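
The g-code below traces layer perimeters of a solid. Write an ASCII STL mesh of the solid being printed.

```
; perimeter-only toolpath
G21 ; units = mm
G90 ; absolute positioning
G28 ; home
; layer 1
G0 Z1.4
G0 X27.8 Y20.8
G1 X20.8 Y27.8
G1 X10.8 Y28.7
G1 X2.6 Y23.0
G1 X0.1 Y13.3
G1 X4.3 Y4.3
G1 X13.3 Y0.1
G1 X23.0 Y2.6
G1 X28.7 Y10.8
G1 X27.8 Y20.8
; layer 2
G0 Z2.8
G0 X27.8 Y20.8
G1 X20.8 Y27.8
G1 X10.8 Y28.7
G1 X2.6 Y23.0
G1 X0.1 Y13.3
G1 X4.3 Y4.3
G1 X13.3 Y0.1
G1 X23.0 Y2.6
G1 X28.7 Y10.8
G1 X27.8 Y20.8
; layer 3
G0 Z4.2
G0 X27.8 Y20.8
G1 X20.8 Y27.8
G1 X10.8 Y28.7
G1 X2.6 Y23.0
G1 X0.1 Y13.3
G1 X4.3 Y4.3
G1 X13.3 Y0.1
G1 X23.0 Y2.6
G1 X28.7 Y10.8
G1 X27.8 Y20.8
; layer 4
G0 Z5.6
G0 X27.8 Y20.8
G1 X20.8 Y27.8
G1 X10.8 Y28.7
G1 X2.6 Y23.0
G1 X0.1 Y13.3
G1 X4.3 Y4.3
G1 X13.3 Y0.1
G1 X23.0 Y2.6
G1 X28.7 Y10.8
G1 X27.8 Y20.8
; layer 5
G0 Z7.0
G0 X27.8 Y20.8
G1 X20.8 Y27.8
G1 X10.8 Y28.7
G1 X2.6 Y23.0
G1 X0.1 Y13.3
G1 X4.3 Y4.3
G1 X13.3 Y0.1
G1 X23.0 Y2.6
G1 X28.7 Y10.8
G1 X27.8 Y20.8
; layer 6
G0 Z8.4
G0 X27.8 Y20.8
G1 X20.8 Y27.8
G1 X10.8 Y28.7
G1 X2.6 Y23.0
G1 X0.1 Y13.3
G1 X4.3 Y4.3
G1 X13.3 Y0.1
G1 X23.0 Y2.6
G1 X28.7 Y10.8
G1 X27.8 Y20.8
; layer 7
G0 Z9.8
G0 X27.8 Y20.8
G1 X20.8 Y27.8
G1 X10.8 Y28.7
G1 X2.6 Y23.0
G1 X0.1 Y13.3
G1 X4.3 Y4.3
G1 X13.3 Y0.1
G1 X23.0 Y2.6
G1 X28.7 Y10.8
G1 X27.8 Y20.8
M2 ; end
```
solid part
  facet normal 0.0000 0.0000 -1.0000
    outer loop
      vertex 10.8 28.7 0.0
      vertex 20.8 27.8 0.0
      vertex 27.8 20.8 0.0
    endloop
  endfacet
  facet normal 0.0000 0.0000 -1.0000
    outer loop
      vertex 2.6 23.0 0.0
      vertex 10.8 28.7 0.0
      vertex 27.8 20.8 0.0
    endloop
  endfacet
  facet normal 0.0000 0.0000 -1.0000
    outer loop
      vertex 0.1 13.3 0.0
      vertex 2.6 23.0 0.0
      vertex 27.8 20.8 0.0
    endloop
  endfacet
  facet normal 0.0000 0.0000 -1.0000
    outer loop
      vertex 4.3 4.3 0.0
      vertex 0.1 13.3 0.0
      vertex 27.8 20.8 0.0
    endloop
  endfacet
  facet normal 0.0000 0.0000 -1.0000
    outer loop
      vertex 13.3 0.1 0.0
      vertex 4.3 4.3 0.0
      vertex 27.8 20.8 0.0
    endloop
  endfacet
  facet normal 0.0000 0.0000 -1.0000
    outer loop
      vertex 23.0 2.6 0.0
      vertex 13.3 0.1 0.0
      vertex 27.8 20.8 0.0
    endloop
  endfacet
  facet normal 0.0000 0.0000 -1.0000
    outer loop
      vertex 28.7 10.8 0.0
      vertex 23.0 2.6 0.0
      vertex 27.8 20.8 0.0
    endloop
  endfacet
  facet normal 0.0000 0.0000 1.0000
    outer loop
      vertex 27.8 20.8 9.8
      vertex 20.8 27.8 9.8
      vertex 10.8 28.7 9.8
    endloop
  endfacet
  facet normal 0.0000 0.0000 1.0000
    outer loop
      vertex 27.8 20.8 9.8
      vertex 10.8 28.7 9.8
      vertex 2.6 23.0 9.8
    endloop
  endfacet
  facet normal 0.0000 0.0000 1.0000
    outer loop
      vertex 27.8 20.8 9.8
      vertex 2.6 23.0 9.8
      vertex 0.1 13.3 9.8
    endloop
  endfacet
  facet normal 0.0000 0.0000 1.0000
    outer loop
      vertex 27.8 20.8 9.8
      vertex 0.1 13.3 9.8
      vertex 4.3 4.3 9.8
    endloop
  endfacet
  facet normal 0.0000 0.0000 1.0000
    outer loop
      vertex 27.8 20.8 9.8
      vertex 4.3 4.3 9.8
      vertex 13.3 0.1 9.8
    endloop
  endfacet
  facet normal 0.0000 0.0000 1.0000
    outer loop
      vertex 27.8 20.8 9.8
      vertex 13.3 0.1 9.8
      vertex 23.0 2.6 9.8
    endloop
  endfacet
  facet normal 0.0000 0.0000 1.0000
    outer loop
      vertex 27.8 20.8 9.8
      vertex 23.0 2.6 9.8
      vertex 28.7 10.8 9.8
    endloop
  endfacet
  facet normal 0.7071 0.7071 0.0000
    outer loop
      vertex 27.8 20.8 0.0
      vertex 20.8 27.8 0.0
      vertex 20.8 27.8 9.8
    endloop
  endfacet
  facet normal 0.7071 0.7071 0.0000
    outer loop
      vertex 27.8 20.8 0.0
      vertex 20.8 27.8 9.8
      vertex 27.8 20.8 9.8
    endloop
  endfacet
  facet normal 0.0896 0.9960 0.0000
    outer loop
      vertex 20.8 27.8 0.0
      vertex 10.8 28.7 0.0
      vertex 10.8 28.7 9.8
    endloop
  endfacet
  facet normal 0.0896 0.9960 0.0000
    outer loop
      vertex 20.8 27.8 0.0
      vertex 10.8 28.7 9.8
      vertex 20.8 27.8 9.8
    endloop
  endfacet
  facet normal -0.5708 0.8211 0.0000
    outer loop
      vertex 10.8 28.7 0.0
      vertex 2.6 23.0 0.0
      vertex 2.6 23.0 9.8
    endloop
  endfacet
  facet normal -0.5708 0.8211 0.0000
    outer loop
      vertex 10.8 28.7 0.0
      vertex 2.6 23.0 9.8
      vertex 10.8 28.7 9.8
    endloop
  endfacet
  facet normal -0.9684 0.2496 0.0000
    outer loop
      vertex 2.6 23.0 0.0
      vertex 0.1 13.3 0.0
      vertex 0.1 13.3 9.8
    endloop
  endfacet
  facet normal -0.9684 0.2496 0.0000
    outer loop
      vertex 2.6 23.0 0.0
      vertex 0.1 13.3 9.8
      vertex 2.6 23.0 9.8
    endloop
  endfacet
  facet normal -0.9062 -0.4229 0.0000
    outer loop
      vertex 0.1 13.3 0.0
      vertex 4.3 4.3 0.0
      vertex 4.3 4.3 9.8
    endloop
  endfacet
  facet normal -0.9062 -0.4229 0.0000
    outer loop
      vertex 0.1 13.3 0.0
      vertex 4.3 4.3 9.8
      vertex 0.1 13.3 9.8
    endloop
  endfacet
  facet normal -0.4229 -0.9062 0.0000
    outer loop
      vertex 4.3 4.3 0.0
      vertex 13.3 0.1 0.0
      vertex 13.3 0.1 9.8
    endloop
  endfacet
  facet normal -0.4229 -0.9062 0.0000
    outer loop
      vertex 4.3 4.3 0.0
      vertex 13.3 0.1 9.8
      vertex 4.3 4.3 9.8
    endloop
  endfacet
  facet normal 0.2496 -0.9684 0.0000
    outer loop
      vertex 13.3 0.1 0.0
      vertex 23.0 2.6 0.0
      vertex 23.0 2.6 9.8
    endloop
  endfacet
  facet normal 0.2496 -0.9684 0.0000
    outer loop
      vertex 13.3 0.1 0.0
      vertex 23.0 2.6 9.8
      vertex 13.3 0.1 9.8
    endloop
  endfacet
  facet normal 0.8211 -0.5708 0.0000
    outer loop
      vertex 23.0 2.6 0.0
      vertex 28.7 10.8 0.0
      vertex 28.7 10.8 9.8
    endloop
  endfacet
  facet normal 0.8211 -0.5708 0.0000
    outer loop
      vertex 23.0 2.6 0.0
      vertex 28.7 10.8 9.8
      vertex 23.0 2.6 9.8
    endloop
  endfacet
  facet normal 0.9960 0.0896 0.0000
    outer loop
      vertex 28.7 10.8 0.0
      vertex 27.8 20.8 0.0
      vertex 27.8 20.8 9.8
    endloop
  endfacet
  facet normal 0.9960 0.0896 0.0000
    outer loop
      vertex 28.7 10.8 0.0
      vertex 27.8 20.8 9.8
      vertex 28.7 10.8 9.8
    endloop
  endfacet
endsolid part

The G0 Z moves step by Δz≈1.4 mm. Every layer's G1 loop is the same polygon, so the solid is a straight extrusion of it from z=0 to z≈9.8. Closing with flat bottom and top caps and triangulating gives 32 facets — a regular 9-sided prism (a cylinder approximated with 9 flat sides), circumscribed radius ≈ 14.6 mm, height ≈ 9.8 mm.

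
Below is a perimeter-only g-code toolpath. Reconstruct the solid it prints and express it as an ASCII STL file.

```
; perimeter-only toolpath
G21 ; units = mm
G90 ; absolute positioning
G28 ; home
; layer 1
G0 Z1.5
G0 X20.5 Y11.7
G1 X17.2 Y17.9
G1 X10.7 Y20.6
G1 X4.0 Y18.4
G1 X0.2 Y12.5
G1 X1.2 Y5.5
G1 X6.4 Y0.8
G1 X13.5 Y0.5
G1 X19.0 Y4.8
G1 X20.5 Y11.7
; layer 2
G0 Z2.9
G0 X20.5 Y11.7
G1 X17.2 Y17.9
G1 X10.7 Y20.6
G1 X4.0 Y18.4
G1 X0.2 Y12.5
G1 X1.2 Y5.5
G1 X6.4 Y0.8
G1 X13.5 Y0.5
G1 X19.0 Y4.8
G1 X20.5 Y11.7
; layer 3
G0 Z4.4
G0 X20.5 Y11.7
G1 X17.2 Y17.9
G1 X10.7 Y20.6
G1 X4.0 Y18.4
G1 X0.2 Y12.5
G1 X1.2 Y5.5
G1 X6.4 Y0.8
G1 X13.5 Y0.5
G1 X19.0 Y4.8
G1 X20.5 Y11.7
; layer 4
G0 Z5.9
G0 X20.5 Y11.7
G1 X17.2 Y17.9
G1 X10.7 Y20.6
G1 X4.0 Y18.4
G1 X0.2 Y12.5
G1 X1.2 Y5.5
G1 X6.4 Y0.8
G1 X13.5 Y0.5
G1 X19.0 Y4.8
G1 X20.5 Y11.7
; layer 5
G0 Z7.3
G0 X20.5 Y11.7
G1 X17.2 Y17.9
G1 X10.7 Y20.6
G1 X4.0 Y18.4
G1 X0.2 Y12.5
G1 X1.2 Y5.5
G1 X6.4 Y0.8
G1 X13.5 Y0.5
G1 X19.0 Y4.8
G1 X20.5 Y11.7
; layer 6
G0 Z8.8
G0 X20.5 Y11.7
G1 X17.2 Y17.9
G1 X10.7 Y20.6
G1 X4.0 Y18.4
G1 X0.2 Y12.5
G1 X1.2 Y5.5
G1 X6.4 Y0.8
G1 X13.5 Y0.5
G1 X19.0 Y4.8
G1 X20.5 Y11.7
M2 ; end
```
solid part
  facet normal 0.0000 0.0000 -1.0000
    outer loop
      vertex 10.7 20.6 0.0
      vertex 17.2 17.9 0.0
      vertex 20.5 11.7 0.0
    endloop
  endfacet
  facet normal 0.0000 0.0000 -1.0000
    outer loop
      vertex 4.0 18.4 0.0
      vertex 10.7 20.6 0.0
      vertex 20.5 11.7 0.0
    endloop
  endfacet
  facet normal 0.0000 0.0000 -1.0000
    outer loop
      vertex 0.2 12.5 0.0
      vertex 4.0 18.4 0.0
      vertex 20.5 11.7 0.0
    endloop
  endfacet
  facet normal 0.0000 0.0000 -1.0000
    outer loop
      vertex 1.2 5.5 0.0
      vertex 0.2 12.5 0.0
      vertex 20.5 11.7 0.0
    endloop
  endfacet
  facet normal 0.0000 0.0000 -1.0000
    outer loop
      vertex 6.4 0.8 0.0
      vertex 1.2 5.5 0.0
      vertex 20.5 11.7 0.0
    endloop
  endfacet
  facet normal 0.0000 0.0000 -1.0000
    outer loop
      vertex 13.5 0.5 0.0
      vertex 6.4 0.8 0.0
      vertex 20.5 11.7 0.0
    endloop
  endfacet
  facet normal 0.0000 0.0000 -1.0000
    outer loop
      vertex 19.0 4.8 0.0
      vertex 13.5 0.5 0.0
      vertex 20.5 11.7 0.0
    endloop
  endfacet
  facet normal 0.0000 0.0000 1.0000
    outer loop
      vertex 20.5 11.7 8.8
      vertex 17.2 17.9 8.8
      vertex 10.7 20.6 8.8
    endloop
  endfacet
  facet normal 0.0000 0.0000 1.0000
    outer loop
      vertex 20.5 11.7 8.8
      vertex 10.7 20.6 8.8
      vertex 4.0 18.4 8.8
    endloop
  endfacet
  facet normal 0.0000 0.0000 1.0000
    outer loop
      vertex 20.5 11.7 8.8
      vertex 4.0 18.4 8.8
      vertex 0.2 12.5 8.8
    endloop
  endfacet
  facet normal 0.0000 0.0000 1.0000
    outer loop
      vertex 20.5 11.7 8.8
      vertex 0.2 12.5 8.8
      vertex 1.2 5.5 8.8
    endloop
  endfacet
  facet normal 0.0000 0.0000 1.0000
    outer loop
      vertex 20.5 11.7 8.8
      vertex 1.2 5.5 8.8
      vertex 6.4 0.8 8.8
    endloop
  endfacet
  facet normal 0.0000 0.0000 1.0000
    outer loop
      vertex 20.5 11.7 8.8
      vertex 6.4 0.8 8.8
      vertex 13.5 0.5 8.8
    endloop
  endfacet
  facet normal 0.0000 0.0000 1.0000
    outer loop
      vertex 20.5 11.7 8.8
      vertex 13.5 0.5 8.8
      vertex 19.0 4.8 8.8
    endloop
  endfacet
  facet normal 0.8827 0.4698 0.0000
    outer loop
      vertex 20.5 11.7 0.0
      vertex 17.2 17.9 0.0
      vertex 17.2 17.9 8.8
    endloop
  endfacet
  facet normal 0.8827 0.4698 0.0000
    outer loop
      vertex 20.5 11.7 0.0
      vertex 17.2 17.9 8.8
      vertex 20.5 11.7 8.8
    endloop
  endfacet
  facet normal 0.3836 0.9235 0.0000
    outer loop
      vertex 17.2 17.9 0.0
      vertex 10.7 20.6 0.0
      vertex 10.7 20.6 8.8
    endloop
  endfacet
  facet normal 0.3836 0.9235 0.0000
    outer loop
      vertex 17.2 17.9 0.0
      vertex 10.7 20.6 8.8
      vertex 17.2 17.9 8.8
    endloop
  endfacet
  facet normal -0.3120 0.9501 0.0000
    outer loop
      vertex 10.7 20.6 0.0
      vertex 4.0 18.4 0.0
      vertex 4.0 18.4 8.8
    endloop
  endfacet
  facet normal -0.3120 0.9501 0.0000
    outer loop
      vertex 10.7 20.6 0.0
      vertex 4.0 18.4 8.8
      vertex 10.7 20.6 8.8
    endloop
  endfacet
  facet normal -0.8407 0.5415 0.0000
    outer loop
      vertex 4.0 18.4 0.0
      vertex 0.2 12.5 0.0
      vertex 0.2 12.5 8.8
    endloop
  endfacet
  facet normal -0.8407 0.5415 0.0000
    outer loop
      vertex 4.0 18.4 0.0
      vertex 0.2 12.5 8.8
      vertex 4.0 18.4 8.8
    endloop
  endfacet
  facet normal -0.9899 -0.1414 0.0000
    outer loop
      vertex 0.2 12.5 0.0
      vertex 1.2 5.5 0.0
      vertex 1.2 5.5 8.8
    endloop
  endfacet
  facet normal -0.9899 -0.1414 0.0000
    outer loop
      vertex 0.2 12.5 0.0
      vertex 1.2 5.5 8.8
      vertex 0.2 12.5 8.8
    endloop
  endfacet
  facet normal -0.6705 -0.7419 0.0000
    outer loop
      vertex 1.2 5.5 0.0
      vertex 6.4 0.8 0.0
      vertex 6.4 0.8 8.8
    endloop
  endfacet
  facet normal -0.6705 -0.7419 0.0000
    outer loop
      vertex 1.2 5.5 0.0
      vertex 6.4 0.8 8.8
      vertex 1.2 5.5 8.8
    endloop
  endfacet
  facet normal -0.0422 -0.9991 0.0000
    outer loop
      vertex 6.4 0.8 0.0
      vertex 13.5 0.5 0.0
      vertex 13.5 0.5 8.8
    endloop
  endfacet
  facet normal -0.0422 -0.9991 0.0000
    outer loop
      vertex 6.4 0.8 0.0
      vertex 13.5 0.5 8.8
      vertex 6.4 0.8 8.8
    endloop
  endfacet
  facet normal 0.6159 -0.7878 0.0000
    outer loop
      vertex 13.5 0.5 0.0
      vertex 19.0 4.8 0.0
      vertex 19.0 4.8 8.8
    endloop
  endfacet
  facet normal 0.6159 -0.7878 0.0000
    outer loop
      vertex 13.5 0.5 0.0
      vertex 19.0 4.8 8.8
      vertex 13.5 0.5 8.8
    endloop
  endfacet
  facet normal 0.9772 -0.2124 0.0000
    outer loop
      vertex 19.0 4.8 0.0
      vertex 20.5 11.7 0.0
      vertex 20.5 11.7 8.8
    endloop
  endfacet
  facet normal 0.9772 -0.2124 0.0000
    outer loop
      vertex 19.0 4.8 0.0
      vertex 20.5 11.7 8.8
      vertex 19.0 4.8 8.8
    endloop
  endfacet
endsolid part

The G0 Z moves step by Δz≈1.5 mm. Every layer's G1 loop is the same polygon, so the solid is a straight extrusion of it from z=0 to z≈8.8. Closing with flat bottom and top caps and triangulating gives 32 facets — a regular 9-sided prism (a cylinder approximated with 9 flat sides), circumscribed radius ≈ 10.3 mm, height ≈ 8.8 mm.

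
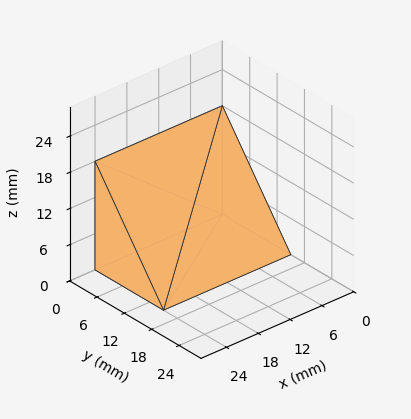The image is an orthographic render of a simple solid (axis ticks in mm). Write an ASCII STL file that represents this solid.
Reading the render: the shape is a wedge (ramp): 24 × 15 mm base, rising to 18 mm along the y=0 edge and sloping linearly to z=0 at y=15 (dimensions read to the nearest mm from the axis ticks). For the STL, each face is triangulated and given an outward normal.

solid part
  facet normal 0.0000 0.0000 -1.0000
    outer loop
      vertex 24.00 15.00 0.00
      vertex 24.00 0.00 0.00
      vertex 0.00 0.00 0.00
    endloop
  endfacet
  facet normal 0.0000 0.0000 -1.0000
    outer loop
      vertex 0.00 15.00 0.00
      vertex 24.00 15.00 0.00
      vertex 0.00 0.00 0.00
    endloop
  endfacet
  facet normal 0.0000 -1.0000 0.0000
    outer loop
      vertex 0.00 0.00 0.00
      vertex 24.00 0.00 0.00
      vertex 24.00 0.00 18.00
    endloop
  endfacet
  facet normal 0.0000 -1.0000 0.0000
    outer loop
      vertex 0.00 0.00 0.00
      vertex 24.00 0.00 18.00
      vertex 0.00 0.00 18.00
    endloop
  endfacet
  facet normal 0.0000 0.7682 0.6402
    outer loop
      vertex 0.00 0.00 18.00
      vertex 24.00 0.00 18.00
      vertex 24.00 15.00 0.00
    endloop
  endfacet
  facet normal 0.0000 0.7682 0.6402
    outer loop
      vertex 0.00 0.00 18.00
      vertex 24.00 15.00 0.00
      vertex 0.00 15.00 0.00
    endloop
  endfacet
  facet normal -1.0000 0.0000 0.0000
    outer loop
      vertex 0.00 0.00 18.00
      vertex 0.00 15.00 0.00
      vertex 0.00 0.00 0.00
    endloop
  endfacet
  facet normal 1.0000 0.0000 0.0000
    outer loop
      vertex 24.00 0.00 0.00
      vertex 24.00 15.00 0.00
      vertex 24.00 0.00 18.00
    endloop
  endfacet
endsolid part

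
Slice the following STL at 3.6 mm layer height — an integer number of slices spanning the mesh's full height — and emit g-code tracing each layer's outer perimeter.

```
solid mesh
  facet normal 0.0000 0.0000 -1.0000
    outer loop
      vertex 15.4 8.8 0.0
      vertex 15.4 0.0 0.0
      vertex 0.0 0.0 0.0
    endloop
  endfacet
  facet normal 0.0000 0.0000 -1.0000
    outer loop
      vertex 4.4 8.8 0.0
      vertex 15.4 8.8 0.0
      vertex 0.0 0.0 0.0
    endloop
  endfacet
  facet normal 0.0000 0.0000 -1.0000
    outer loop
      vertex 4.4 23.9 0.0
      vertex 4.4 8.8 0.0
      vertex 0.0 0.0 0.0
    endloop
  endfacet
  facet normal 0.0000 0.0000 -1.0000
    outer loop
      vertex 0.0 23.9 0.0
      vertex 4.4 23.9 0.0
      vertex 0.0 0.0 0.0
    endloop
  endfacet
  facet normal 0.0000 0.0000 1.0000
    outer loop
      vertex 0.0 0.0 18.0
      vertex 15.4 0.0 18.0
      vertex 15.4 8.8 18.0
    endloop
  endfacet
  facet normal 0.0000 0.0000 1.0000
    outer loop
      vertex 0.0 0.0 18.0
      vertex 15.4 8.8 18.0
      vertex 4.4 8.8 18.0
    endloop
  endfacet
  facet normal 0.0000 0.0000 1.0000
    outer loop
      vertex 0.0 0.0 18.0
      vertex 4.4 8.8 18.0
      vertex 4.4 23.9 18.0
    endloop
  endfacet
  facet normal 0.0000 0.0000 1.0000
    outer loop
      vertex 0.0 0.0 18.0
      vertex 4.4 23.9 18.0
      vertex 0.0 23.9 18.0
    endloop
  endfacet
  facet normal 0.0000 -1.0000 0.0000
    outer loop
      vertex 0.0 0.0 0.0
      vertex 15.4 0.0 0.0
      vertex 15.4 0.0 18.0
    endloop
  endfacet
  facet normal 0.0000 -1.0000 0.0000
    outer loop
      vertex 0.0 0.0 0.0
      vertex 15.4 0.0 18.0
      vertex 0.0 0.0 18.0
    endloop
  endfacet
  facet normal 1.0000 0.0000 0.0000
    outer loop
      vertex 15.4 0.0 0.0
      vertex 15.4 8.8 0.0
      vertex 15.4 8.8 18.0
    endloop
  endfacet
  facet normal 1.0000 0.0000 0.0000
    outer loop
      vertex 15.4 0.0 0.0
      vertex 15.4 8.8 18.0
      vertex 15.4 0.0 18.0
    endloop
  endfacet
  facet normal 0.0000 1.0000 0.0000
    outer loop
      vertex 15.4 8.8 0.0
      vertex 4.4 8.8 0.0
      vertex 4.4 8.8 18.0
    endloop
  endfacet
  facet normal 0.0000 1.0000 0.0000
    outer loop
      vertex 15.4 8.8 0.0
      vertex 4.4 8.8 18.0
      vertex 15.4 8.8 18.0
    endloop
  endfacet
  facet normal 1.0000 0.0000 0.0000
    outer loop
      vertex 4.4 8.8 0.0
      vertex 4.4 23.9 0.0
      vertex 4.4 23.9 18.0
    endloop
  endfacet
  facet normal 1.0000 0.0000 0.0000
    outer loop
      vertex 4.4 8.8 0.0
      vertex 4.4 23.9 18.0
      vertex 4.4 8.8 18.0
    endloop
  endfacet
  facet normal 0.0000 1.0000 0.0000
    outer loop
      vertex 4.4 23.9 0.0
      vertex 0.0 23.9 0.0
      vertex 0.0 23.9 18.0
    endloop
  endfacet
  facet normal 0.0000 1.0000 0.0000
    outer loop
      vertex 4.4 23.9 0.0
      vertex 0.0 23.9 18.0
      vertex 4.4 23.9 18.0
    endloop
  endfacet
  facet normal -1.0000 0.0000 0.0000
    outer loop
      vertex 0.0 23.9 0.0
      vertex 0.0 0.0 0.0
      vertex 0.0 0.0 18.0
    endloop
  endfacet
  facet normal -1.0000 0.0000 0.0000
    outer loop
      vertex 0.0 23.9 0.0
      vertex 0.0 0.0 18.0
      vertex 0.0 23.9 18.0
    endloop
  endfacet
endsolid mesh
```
; perimeter-only toolpath
G21 ; units = mm
G90 ; absolute positioning
G28 ; home
; layer 1
G0 Z3.6
G0 X0.0 Y0.0
G1 X15.4 Y0.0
G1 X15.4 Y8.8
G1 X4.4 Y8.8
G1 X4.4 Y23.9
G1 X0.0 Y23.9
G1 X0.0 Y0.0
; layer 2
G0 Z7.2
G0 X0.0 Y0.0
G1 X15.4 Y0.0
G1 X15.4 Y8.8
G1 X4.4 Y8.8
G1 X4.4 Y23.9
G1 X0.0 Y23.9
G1 X0.0 Y0.0
; layer 3
G0 Z10.8
G0 X0.0 Y0.0
G1 X15.4 Y0.0
G1 X15.4 Y8.8
G1 X4.4 Y8.8
G1 X4.4 Y23.9
G1 X0.0 Y23.9
G1 X0.0 Y0.0
; layer 4
G0 Z14.4
G0 X0.0 Y0.0
G1 X15.4 Y0.0
G1 X15.4 Y8.8
G1 X4.4 Y8.8
G1 X4.4 Y23.9
G1 X0.0 Y23.9
G1 X0.0 Y0.0
; layer 5
G0 Z18.0
G0 X0.0 Y0.0
G1 X15.4 Y0.0
G1 X15.4 Y8.8
G1 X4.4 Y8.8
G1 X4.4 Y23.9
G1 X0.0 Y23.9
G1 X0.0 Y0.0
M2 ; end

The solid is an L-shaped prism: outer 15.4 × 23.9 mm, arm thicknesses ≈ 8.8 mm (horizontal) and 4.4 mm (vertical), extruded 18 mm in z. Slicing at Δz = 3.6 mm — 5 equal slices spanning the solid's height, so layer i sits at z = i·h/5 — gives 5 non-empty perimeters. Each is a 6-segment closed polygon; G0 lifts to the layer z and rapids to the start vertex, then G1 traces the edges.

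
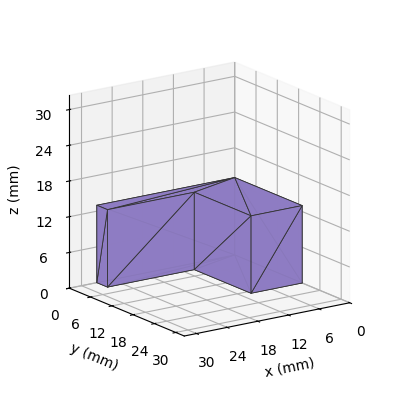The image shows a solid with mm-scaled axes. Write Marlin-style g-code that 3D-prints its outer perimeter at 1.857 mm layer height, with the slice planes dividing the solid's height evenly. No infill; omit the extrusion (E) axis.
Reading the render: the shape is an L-shaped prism: outer 27 × 19 mm, arm thicknesses ≈ 3 mm (horizontal) and 10 mm (vertical), extruded 13 mm in z (dimensions read to the nearest mm from the axis ticks). For the g-code, the solid's height is divided into equal slices at the stated Δz and each level perimeter traced with G1 moves after a G0 lift.

; perimeter-only toolpath
G21 ; units = mm
G90 ; absolute positioning
G28 ; home
; layer 1
G0 Z1.857
G0 X0.000 Y0.000
G1 X27.000 Y0.000
G1 X27.000 Y3.000
G1 X10.000 Y3.000
G1 X10.000 Y19.000
G1 X0.000 Y19.000
G1 X0.000 Y0.000
; layer 2
G0 Z3.714
G0 X0.000 Y0.000
G1 X27.000 Y0.000
G1 X27.000 Y3.000
G1 X10.000 Y3.000
G1 X10.000 Y19.000
G1 X0.000 Y19.000
G1 X0.000 Y0.000
; layer 3
G0 Z5.571
G0 X0.000 Y0.000
G1 X27.000 Y0.000
G1 X27.000 Y3.000
G1 X10.000 Y3.000
G1 X10.000 Y19.000
G1 X0.000 Y19.000
G1 X0.000 Y0.000
; layer 4
G0 Z7.429
G0 X0.000 Y0.000
G1 X27.000 Y0.000
G1 X27.000 Y3.000
G1 X10.000 Y3.000
G1 X10.000 Y19.000
G1 X0.000 Y19.000
G1 X0.000 Y0.000
; layer 5
G0 Z9.286
G0 X0.000 Y0.000
G1 X27.000 Y0.000
G1 X27.000 Y3.000
G1 X10.000 Y3.000
G1 X10.000 Y19.000
G1 X0.000 Y19.000
G1 X0.000 Y0.000
; layer 6
G0 Z11.143
G0 X0.000 Y0.000
G1 X27.000 Y0.000
G1 X27.000 Y3.000
G1 X10.000 Y3.000
G1 X10.000 Y19.000
G1 X0.000 Y19.000
G1 X0.000 Y0.000
; layer 7
G0 Z13.000
G0 X0.000 Y0.000
G1 X27.000 Y0.000
G1 X27.000 Y3.000
G1 X10.000 Y3.000
G1 X10.000 Y19.000
G1 X0.000 Y19.000
G1 X0.000 Y0.000
M2 ; end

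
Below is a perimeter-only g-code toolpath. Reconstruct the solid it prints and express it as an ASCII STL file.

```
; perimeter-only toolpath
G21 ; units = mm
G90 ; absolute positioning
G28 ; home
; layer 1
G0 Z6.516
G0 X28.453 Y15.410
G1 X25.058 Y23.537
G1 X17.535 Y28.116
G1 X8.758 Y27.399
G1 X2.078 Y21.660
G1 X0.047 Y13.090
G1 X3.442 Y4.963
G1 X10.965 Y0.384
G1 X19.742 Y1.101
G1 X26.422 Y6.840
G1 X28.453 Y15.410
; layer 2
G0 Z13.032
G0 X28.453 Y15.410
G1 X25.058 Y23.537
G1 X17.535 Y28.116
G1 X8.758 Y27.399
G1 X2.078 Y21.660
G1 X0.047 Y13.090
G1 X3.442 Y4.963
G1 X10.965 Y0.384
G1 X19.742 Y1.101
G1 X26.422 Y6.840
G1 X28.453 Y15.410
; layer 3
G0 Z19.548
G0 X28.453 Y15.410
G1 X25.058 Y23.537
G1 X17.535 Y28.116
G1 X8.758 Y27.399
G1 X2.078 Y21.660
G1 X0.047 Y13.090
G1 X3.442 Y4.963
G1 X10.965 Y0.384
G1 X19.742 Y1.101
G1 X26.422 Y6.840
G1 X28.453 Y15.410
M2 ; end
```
solid part
  facet normal 0.0000 0.0000 -1.0000
    outer loop
      vertex 17.535 28.116 0.000
      vertex 25.058 23.537 0.000
      vertex 28.453 15.410 0.000
    endloop
  endfacet
  facet normal 0.0000 0.0000 -1.0000
    outer loop
      vertex 8.758 27.399 0.000
      vertex 17.535 28.116 0.000
      vertex 28.453 15.410 0.000
    endloop
  endfacet
  facet normal 0.0000 0.0000 -1.0000
    outer loop
      vertex 2.078 21.660 0.000
      vertex 8.758 27.399 0.000
      vertex 28.453 15.410 0.000
    endloop
  endfacet
  facet normal 0.0000 0.0000 -1.0000
    outer loop
      vertex 0.047 13.090 0.000
      vertex 2.078 21.660 0.000
      vertex 28.453 15.410 0.000
    endloop
  endfacet
  facet normal 0.0000 0.0000 -1.0000
    outer loop
      vertex 3.442 4.963 0.000
      vertex 0.047 13.090 0.000
      vertex 28.453 15.410 0.000
    endloop
  endfacet
  facet normal 0.0000 0.0000 -1.0000
    outer loop
      vertex 10.965 0.384 0.000
      vertex 3.442 4.963 0.000
      vertex 28.453 15.410 0.000
    endloop
  endfacet
  facet normal 0.0000 0.0000 -1.0000
    outer loop
      vertex 19.742 1.101 0.000
      vertex 10.965 0.384 0.000
      vertex 28.453 15.410 0.000
    endloop
  endfacet
  facet normal 0.0000 0.0000 -1.0000
    outer loop
      vertex 26.422 6.840 0.000
      vertex 19.742 1.101 0.000
      vertex 28.453 15.410 0.000
    endloop
  endfacet
  facet normal 0.0000 0.0000 1.0000
    outer loop
      vertex 28.453 15.410 19.548
      vertex 25.058 23.537 19.548
      vertex 17.535 28.116 19.548
    endloop
  endfacet
  facet normal 0.0000 0.0000 1.0000
    outer loop
      vertex 28.453 15.410 19.548
      vertex 17.535 28.116 19.548
      vertex 8.758 27.399 19.548
    endloop
  endfacet
  facet normal 0.0000 0.0000 1.0000
    outer loop
      vertex 28.453 15.410 19.548
      vertex 8.758 27.399 19.548
      vertex 2.078 21.660 19.548
    endloop
  endfacet
  facet normal 0.0000 0.0000 1.0000
    outer loop
      vertex 28.453 15.410 19.548
      vertex 2.078 21.660 19.548
      vertex 0.047 13.090 19.548
    endloop
  endfacet
  facet normal 0.0000 0.0000 1.0000
    outer loop
      vertex 28.453 15.410 19.548
      vertex 0.047 13.090 19.548
      vertex 3.442 4.963 19.548
    endloop
  endfacet
  facet normal 0.0000 0.0000 1.0000
    outer loop
      vertex 28.453 15.410 19.548
      vertex 3.442 4.963 19.548
      vertex 10.965 0.384 19.548
    endloop
  endfacet
  facet normal 0.0000 0.0000 1.0000
    outer loop
      vertex 28.453 15.410 19.548
      vertex 10.965 0.384 19.548
      vertex 19.742 1.101 19.548
    endloop
  endfacet
  facet normal 0.0000 0.0000 1.0000
    outer loop
      vertex 28.453 15.410 19.548
      vertex 19.742 1.101 19.548
      vertex 26.422 6.840 19.548
    endloop
  endfacet
  facet normal 0.9227 0.3855 0.0000
    outer loop
      vertex 28.453 15.410 0.000
      vertex 25.058 23.537 0.000
      vertex 25.058 23.537 19.548
    endloop
  endfacet
  facet normal 0.9227 0.3855 0.0000
    outer loop
      vertex 28.453 15.410 0.000
      vertex 25.058 23.537 19.548
      vertex 28.453 15.410 19.548
    endloop
  endfacet
  facet normal 0.5199 0.8542 0.0000
    outer loop
      vertex 25.058 23.537 0.000
      vertex 17.535 28.116 0.000
      vertex 17.535 28.116 19.548
    endloop
  endfacet
  facet normal 0.5199 0.8542 0.0000
    outer loop
      vertex 25.058 23.537 0.000
      vertex 17.535 28.116 19.548
      vertex 25.058 23.537 19.548
    endloop
  endfacet
  facet normal -0.0814 0.9967 0.0000
    outer loop
      vertex 17.535 28.116 0.000
      vertex 8.758 27.399 0.000
      vertex 8.758 27.399 19.548
    endloop
  endfacet
  facet normal -0.0814 0.9967 0.0000
    outer loop
      vertex 17.535 28.116 0.000
      vertex 8.758 27.399 19.548
      vertex 17.535 28.116 19.548
    endloop
  endfacet
  facet normal -0.6517 0.7585 0.0000
    outer loop
      vertex 8.758 27.399 0.000
      vertex 2.078 21.660 0.000
      vertex 2.078 21.660 19.548
    endloop
  endfacet
  facet normal -0.6517 0.7585 0.0000
    outer loop
      vertex 8.758 27.399 0.000
      vertex 2.078 21.660 19.548
      vertex 8.758 27.399 19.548
    endloop
  endfacet
  facet normal -0.9730 0.2306 0.0000
    outer loop
      vertex 2.078 21.660 0.000
      vertex 0.047 13.090 0.000
      vertex 0.047 13.090 19.548
    endloop
  endfacet
  facet normal -0.9730 0.2306 0.0000
    outer loop
      vertex 2.078 21.660 0.000
      vertex 0.047 13.090 19.548
      vertex 2.078 21.660 19.548
    endloop
  endfacet
  facet normal -0.9227 -0.3855 0.0000
    outer loop
      vertex 0.047 13.090 0.000
      vertex 3.442 4.963 0.000
      vertex 3.442 4.963 19.548
    endloop
  endfacet
  facet normal -0.9227 -0.3855 0.0000
    outer loop
      vertex 0.047 13.090 0.000
      vertex 3.442 4.963 19.548
      vertex 0.047 13.090 19.548
    endloop
  endfacet
  facet normal -0.5199 -0.8542 0.0000
    outer loop
      vertex 3.442 4.963 0.000
      vertex 10.965 0.384 0.000
      vertex 10.965 0.384 19.548
    endloop
  endfacet
  facet normal -0.5199 -0.8542 0.0000
    outer loop
      vertex 3.442 4.963 0.000
      vertex 10.965 0.384 19.548
      vertex 3.442 4.963 19.548
    endloop
  endfacet
  facet normal 0.0814 -0.9967 0.0000
    outer loop
      vertex 10.965 0.384 0.000
      vertex 19.742 1.101 0.000
      vertex 19.742 1.101 19.548
    endloop
  endfacet
  facet normal 0.0814 -0.9967 0.0000
    outer loop
      vertex 10.965 0.384 0.000
      vertex 19.742 1.101 19.548
      vertex 10.965 0.384 19.548
    endloop
  endfacet
  facet normal 0.6517 -0.7585 0.0000
    outer loop
      vertex 19.742 1.101 0.000
      vertex 26.422 6.840 0.000
      vertex 26.422 6.840 19.548
    endloop
  endfacet
  facet normal 0.6517 -0.7585 0.0000
    outer loop
      vertex 19.742 1.101 0.000
      vertex 26.422 6.840 19.548
      vertex 19.742 1.101 19.548
    endloop
  endfacet
  facet normal 0.9730 -0.2306 0.0000
    outer loop
      vertex 26.422 6.840 0.000
      vertex 28.453 15.410 0.000
      vertex 28.453 15.410 19.548
    endloop
  endfacet
  facet normal 0.9730 -0.2306 0.0000
    outer loop
      vertex 26.422 6.840 0.000
      vertex 28.453 15.410 19.548
      vertex 26.422 6.840 19.548
    endloop
  endfacet
endsolid part

The G0 Z moves step by Δz≈6.516 mm. Every layer's G1 loop is the same polygon, so the solid is a straight extrusion of it from z=0 to z≈19.5. Closing with flat bottom and top caps and triangulating gives 36 facets — a regular 10-sided prism (a cylinder approximated with 10 flat sides), circumscribed radius ≈ 14.2 mm, height ≈ 19.5 mm.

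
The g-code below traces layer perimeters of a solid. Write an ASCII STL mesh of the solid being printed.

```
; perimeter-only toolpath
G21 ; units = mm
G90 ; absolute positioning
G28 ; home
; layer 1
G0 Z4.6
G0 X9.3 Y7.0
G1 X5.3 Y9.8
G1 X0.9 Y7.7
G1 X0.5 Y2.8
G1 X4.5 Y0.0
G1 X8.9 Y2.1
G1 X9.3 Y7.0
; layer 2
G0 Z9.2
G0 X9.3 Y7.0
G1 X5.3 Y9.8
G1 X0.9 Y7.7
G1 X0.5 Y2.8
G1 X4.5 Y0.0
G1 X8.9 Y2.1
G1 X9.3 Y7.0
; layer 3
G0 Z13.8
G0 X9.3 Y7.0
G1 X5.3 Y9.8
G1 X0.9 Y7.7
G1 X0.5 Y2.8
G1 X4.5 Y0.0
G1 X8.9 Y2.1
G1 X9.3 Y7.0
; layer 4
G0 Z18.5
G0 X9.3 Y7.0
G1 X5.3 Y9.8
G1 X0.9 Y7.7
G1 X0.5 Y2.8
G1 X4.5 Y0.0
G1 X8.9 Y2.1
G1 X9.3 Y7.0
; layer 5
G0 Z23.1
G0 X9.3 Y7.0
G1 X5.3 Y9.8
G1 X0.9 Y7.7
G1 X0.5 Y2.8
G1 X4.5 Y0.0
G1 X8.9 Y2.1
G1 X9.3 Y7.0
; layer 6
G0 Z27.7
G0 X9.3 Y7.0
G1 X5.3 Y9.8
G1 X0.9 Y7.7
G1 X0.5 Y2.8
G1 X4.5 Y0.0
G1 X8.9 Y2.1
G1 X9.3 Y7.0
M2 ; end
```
solid part
  facet normal 0.0000 0.0000 -1.0000
    outer loop
      vertex 0.9 7.7 0.0
      vertex 5.3 9.8 0.0
      vertex 9.3 7.0 0.0
    endloop
  endfacet
  facet normal 0.0000 0.0000 -1.0000
    outer loop
      vertex 0.5 2.8 0.0
      vertex 0.9 7.7 0.0
      vertex 9.3 7.0 0.0
    endloop
  endfacet
  facet normal 0.0000 0.0000 -1.0000
    outer loop
      vertex 4.5 0.0 0.0
      vertex 0.5 2.8 0.0
      vertex 9.3 7.0 0.0
    endloop
  endfacet
  facet normal 0.0000 0.0000 -1.0000
    outer loop
      vertex 8.9 2.1 0.0
      vertex 4.5 0.0 0.0
      vertex 9.3 7.0 0.0
    endloop
  endfacet
  facet normal 0.0000 0.0000 1.0000
    outer loop
      vertex 9.3 7.0 27.7
      vertex 5.3 9.8 27.7
      vertex 0.9 7.7 27.7
    endloop
  endfacet
  facet normal 0.0000 0.0000 1.0000
    outer loop
      vertex 9.3 7.0 27.7
      vertex 0.9 7.7 27.7
      vertex 0.5 2.8 27.7
    endloop
  endfacet
  facet normal 0.0000 0.0000 1.0000
    outer loop
      vertex 9.3 7.0 27.7
      vertex 0.5 2.8 27.7
      vertex 4.5 0.0 27.7
    endloop
  endfacet
  facet normal 0.0000 0.0000 1.0000
    outer loop
      vertex 9.3 7.0 27.7
      vertex 4.5 0.0 27.7
      vertex 8.9 2.1 27.7
    endloop
  endfacet
  facet normal 0.5735 0.8192 0.0000
    outer loop
      vertex 9.3 7.0 0.0
      vertex 5.3 9.8 0.0
      vertex 5.3 9.8 27.7
    endloop
  endfacet
  facet normal 0.5735 0.8192 0.0000
    outer loop
      vertex 9.3 7.0 0.0
      vertex 5.3 9.8 27.7
      vertex 9.3 7.0 27.7
    endloop
  endfacet
  facet normal -0.4307 0.9025 0.0000
    outer loop
      vertex 5.3 9.8 0.0
      vertex 0.9 7.7 0.0
      vertex 0.9 7.7 27.7
    endloop
  endfacet
  facet normal -0.4307 0.9025 0.0000
    outer loop
      vertex 5.3 9.8 0.0
      vertex 0.9 7.7 27.7
      vertex 5.3 9.8 27.7
    endloop
  endfacet
  facet normal -0.9967 0.0814 0.0000
    outer loop
      vertex 0.9 7.7 0.0
      vertex 0.5 2.8 0.0
      vertex 0.5 2.8 27.7
    endloop
  endfacet
  facet normal -0.9967 0.0814 0.0000
    outer loop
      vertex 0.9 7.7 0.0
      vertex 0.5 2.8 27.7
      vertex 0.9 7.7 27.7
    endloop
  endfacet
  facet normal -0.5735 -0.8192 0.0000
    outer loop
      vertex 0.5 2.8 0.0
      vertex 4.5 0.0 0.0
      vertex 4.5 0.0 27.7
    endloop
  endfacet
  facet normal -0.5735 -0.8192 0.0000
    outer loop
      vertex 0.5 2.8 0.0
      vertex 4.5 0.0 27.7
      vertex 0.5 2.8 27.7
    endloop
  endfacet
  facet normal 0.4307 -0.9025 0.0000
    outer loop
      vertex 4.5 0.0 0.0
      vertex 8.9 2.1 0.0
      vertex 8.9 2.1 27.7
    endloop
  endfacet
  facet normal 0.4307 -0.9025 0.0000
    outer loop
      vertex 4.5 0.0 0.0
      vertex 8.9 2.1 27.7
      vertex 4.5 0.0 27.7
    endloop
  endfacet
  facet normal 0.9967 -0.0814 0.0000
    outer loop
      vertex 8.9 2.1 0.0
      vertex 9.3 7.0 0.0
      vertex 9.3 7.0 27.7
    endloop
  endfacet
  facet normal 0.9967 -0.0814 0.0000
    outer loop
      vertex 8.9 2.1 0.0
      vertex 9.3 7.0 27.7
      vertex 8.9 2.1 27.7
    endloop
  endfacet
endsolid part

The G0 Z moves step by Δz≈4.6 mm. Every layer's G1 loop is the same polygon, so the solid is a straight extrusion of it from z=0 to z≈27.7. Closing with flat bottom and top caps and triangulating gives 20 facets — a regular 6-sided prism (a cylinder approximated with 6 flat sides), circumscribed radius ≈ 4.9 mm, height ≈ 27.7 mm.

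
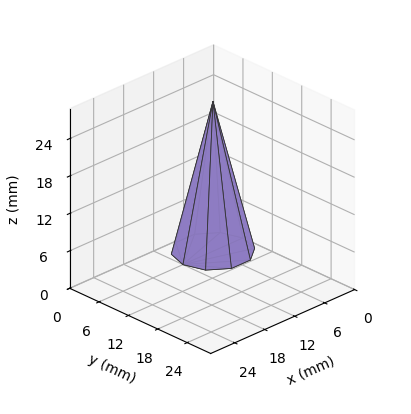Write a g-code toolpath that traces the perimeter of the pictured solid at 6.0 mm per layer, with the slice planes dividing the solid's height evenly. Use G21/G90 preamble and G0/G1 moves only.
Reading the render: the shape is a regular 10-sided pyramid, base circumscribed radius ≈ 6 mm, apex at z ≈ 24 mm (dimensions read to the nearest mm from the axis ticks). For the g-code, the solid's height is divided into equal slices at the stated Δz and each level perimeter traced with G1 moves after a G0 lift.

; perimeter-only toolpath
G21 ; units = mm
G90 ; absolute positioning
G28 ; home
; layer 1
G0 Z6.0
G0 X10.5 Y6.0
G1 X9.7 Y8.6
G1 X7.4 Y10.3
G1 X4.6 Y10.3
G1 X2.3 Y8.6
G1 X1.5 Y6.0
G1 X2.3 Y3.4
G1 X4.6 Y1.7
G1 X7.4 Y1.7
G1 X9.7 Y3.4
G1 X10.5 Y6.0
; layer 2
G0 Z12.0
G0 X9.0 Y6.0
G1 X8.4 Y7.8
G1 X7.0 Y8.8
G1 X5.0 Y8.8
G1 X3.5 Y7.8
G1 X3.0 Y6.0
G1 X3.5 Y4.2
G1 X5.0 Y3.1
G1 X7.0 Y3.1
G1 X8.4 Y4.2
G1 X9.0 Y6.0
; layer 3
G0 Z18.0
G0 X7.5 Y6.0
G1 X7.2 Y6.9
G1 X6.5 Y7.4
G1 X5.5 Y7.4
G1 X4.8 Y6.9
G1 X4.5 Y6.0
G1 X4.8 Y5.1
G1 X5.5 Y4.6
G1 X6.5 Y4.6
G1 X7.2 Y5.1
G1 X7.5 Y6.0
M2 ; end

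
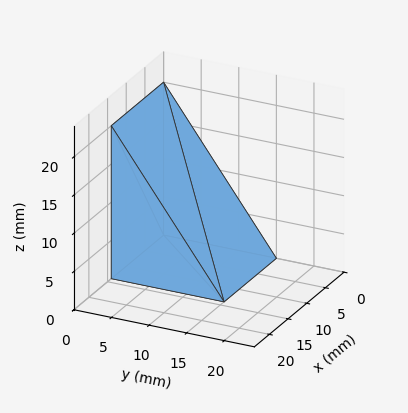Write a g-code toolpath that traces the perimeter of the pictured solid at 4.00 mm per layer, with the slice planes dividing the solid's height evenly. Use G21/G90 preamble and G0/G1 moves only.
Reading the render: the shape is a wedge (ramp): 14 × 15 mm base, rising to 20 mm along the y=0 edge and sloping linearly to z=0 at y=15 (dimensions read to the nearest mm from the axis ticks). For the g-code, the solid's height is divided into equal slices at the stated Δz and each level perimeter traced with G1 moves after a G0 lift.

; perimeter-only toolpath
G21 ; units = mm
G90 ; absolute positioning
G28 ; home
; layer 1
G0 Z4.00
G0 X0.00 Y0.00
G1 X14.00 Y0.00
G1 X14.00 Y12.00
G1 X0.00 Y12.00
G1 X0.00 Y0.00
; layer 2
G0 Z8.00
G0 X0.00 Y0.00
G1 X14.00 Y0.00
G1 X14.00 Y9.00
G1 X0.00 Y9.00
G1 X0.00 Y0.00
; layer 3
G0 Z12.00
G0 X0.00 Y0.00
G1 X14.00 Y0.00
G1 X14.00 Y6.00
G1 X0.00 Y6.00
G1 X0.00 Y0.00
; layer 4
G0 Z16.00
G0 X0.00 Y0.00
G1 X14.00 Y0.00
G1 X14.00 Y3.00
G1 X0.00 Y3.00
G1 X0.00 Y0.00
M2 ; end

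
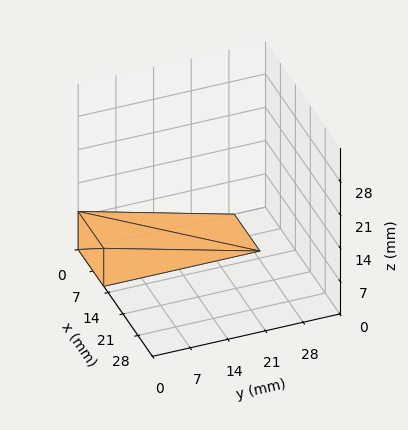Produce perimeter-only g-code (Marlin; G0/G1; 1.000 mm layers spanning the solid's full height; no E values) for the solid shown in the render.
Reading the render: the shape is a wedge (ramp): 12 × 29 mm base, rising to 8 mm along the y=0 edge and sloping linearly to z=0 at y=29 (dimensions read to the nearest mm from the axis ticks). For the g-code, the solid's height is divided into equal slices at the stated Δz and each level perimeter traced with G1 moves after a G0 lift.

; perimeter-only toolpath
G21 ; units = mm
G90 ; absolute positioning
G28 ; home
; layer 1
G0 Z1.000
G0 X0.000 Y0.000
G1 X12.000 Y0.000
G1 X12.000 Y25.375
G1 X0.000 Y25.375
G1 X0.000 Y0.000
; layer 2
G0 Z2.000
G0 X0.000 Y0.000
G1 X12.000 Y0.000
G1 X12.000 Y21.750
G1 X0.000 Y21.750
G1 X0.000 Y0.000
; layer 3
G0 Z3.000
G0 X0.000 Y0.000
G1 X12.000 Y0.000
G1 X12.000 Y18.125
G1 X0.000 Y18.125
G1 X0.000 Y0.000
; layer 4
G0 Z4.000
G0 X0.000 Y0.000
G1 X12.000 Y0.000
G1 X12.000 Y14.500
G1 X0.000 Y14.500
G1 X0.000 Y0.000
; layer 5
G0 Z5.000
G0 X0.000 Y0.000
G1 X12.000 Y0.000
G1 X12.000 Y10.875
G1 X0.000 Y10.875
G1 X0.000 Y0.000
; layer 6
G0 Z6.000
G0 X0.000 Y0.000
G1 X12.000 Y0.000
G1 X12.000 Y7.250
G1 X0.000 Y7.250
G1 X0.000 Y0.000
; layer 7
G0 Z7.000
G0 X0.000 Y0.000
G1 X12.000 Y0.000
G1 X12.000 Y3.625
G1 X0.000 Y3.625
G1 X0.000 Y0.000
M2 ; end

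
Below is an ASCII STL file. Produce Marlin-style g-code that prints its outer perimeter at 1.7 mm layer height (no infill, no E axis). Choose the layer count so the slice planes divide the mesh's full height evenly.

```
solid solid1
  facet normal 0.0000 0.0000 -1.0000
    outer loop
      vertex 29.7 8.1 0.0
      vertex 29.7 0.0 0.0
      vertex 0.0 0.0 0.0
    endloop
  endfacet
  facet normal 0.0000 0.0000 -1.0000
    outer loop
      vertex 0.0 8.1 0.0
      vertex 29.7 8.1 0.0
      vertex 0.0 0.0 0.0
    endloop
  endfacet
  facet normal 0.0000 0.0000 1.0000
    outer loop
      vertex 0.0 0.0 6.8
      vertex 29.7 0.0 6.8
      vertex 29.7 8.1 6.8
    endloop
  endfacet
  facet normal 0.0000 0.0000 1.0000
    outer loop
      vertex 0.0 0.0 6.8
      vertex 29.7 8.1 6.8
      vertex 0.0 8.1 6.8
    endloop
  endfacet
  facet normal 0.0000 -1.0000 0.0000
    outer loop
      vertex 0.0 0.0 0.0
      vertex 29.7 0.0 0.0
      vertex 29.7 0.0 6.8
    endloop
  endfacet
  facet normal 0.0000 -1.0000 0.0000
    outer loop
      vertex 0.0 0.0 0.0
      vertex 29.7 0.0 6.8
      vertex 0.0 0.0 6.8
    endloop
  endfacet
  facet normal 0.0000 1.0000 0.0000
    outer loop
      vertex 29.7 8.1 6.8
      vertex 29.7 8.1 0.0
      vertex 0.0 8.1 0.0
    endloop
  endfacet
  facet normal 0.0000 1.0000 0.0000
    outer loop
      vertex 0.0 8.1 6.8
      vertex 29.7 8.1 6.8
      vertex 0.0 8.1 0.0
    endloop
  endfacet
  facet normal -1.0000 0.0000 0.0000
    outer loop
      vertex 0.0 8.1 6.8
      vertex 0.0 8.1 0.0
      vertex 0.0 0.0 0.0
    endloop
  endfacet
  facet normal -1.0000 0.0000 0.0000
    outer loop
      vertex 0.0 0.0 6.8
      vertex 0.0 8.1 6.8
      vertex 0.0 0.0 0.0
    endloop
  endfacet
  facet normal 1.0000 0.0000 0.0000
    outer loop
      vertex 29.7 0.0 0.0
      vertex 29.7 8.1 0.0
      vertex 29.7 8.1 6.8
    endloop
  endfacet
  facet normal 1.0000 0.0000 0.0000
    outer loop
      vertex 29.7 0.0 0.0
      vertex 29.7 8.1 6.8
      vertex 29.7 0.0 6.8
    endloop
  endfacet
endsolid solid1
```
; perimeter-only toolpath
G21 ; units = mm
G90 ; absolute positioning
G28 ; home
; layer 1
G0 Z1.7
G0 X0.0 Y0.0
G1 X29.7 Y0.0
G1 X29.7 Y8.1
G1 X0.0 Y8.1
G1 X0.0 Y0.0
; layer 2
G0 Z3.4
G0 X0.0 Y0.0
G1 X29.7 Y0.0
G1 X29.7 Y8.1
G1 X0.0 Y8.1
G1 X0.0 Y0.0
; layer 3
G0 Z5.1
G0 X0.0 Y0.0
G1 X29.7 Y0.0
G1 X29.7 Y8.1
G1 X0.0 Y8.1
G1 X0.0 Y0.0
; layer 4
G0 Z6.8
G0 X0.0 Y0.0
G1 X29.7 Y0.0
G1 X29.7 Y8.1
G1 X0.0 Y8.1
G1 X0.0 Y0.0
M2 ; end

The solid is a rectangular box, roughly 29.7 × 8.1 mm footprint and 6.8 mm tall. Slicing at Δz = 1.7 mm — 4 equal slices spanning the solid's height, so layer i sits at z = i·h/4 — gives 4 non-empty perimeters. Each is a 4-segment closed polygon; G0 lifts to the layer z and rapids to the start vertex, then G1 traces the edges.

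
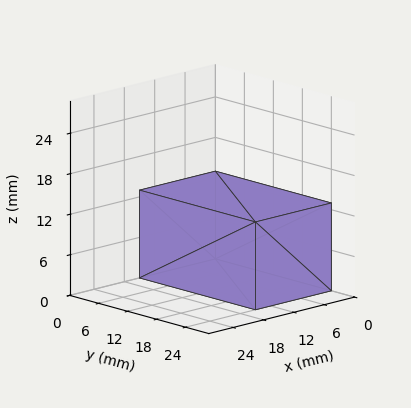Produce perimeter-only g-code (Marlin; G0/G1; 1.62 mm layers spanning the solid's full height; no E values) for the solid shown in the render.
Reading the render: the shape is a rectangular box, roughly 15 × 24 mm footprint and 13 mm tall (dimensions read to the nearest mm from the axis ticks). For the g-code, the solid's height is divided into equal slices at the stated Δz and each level perimeter traced with G1 moves after a G0 lift.

; perimeter-only toolpath
G21 ; units = mm
G90 ; absolute positioning
G28 ; home
; layer 1
G0 Z1.62
G0 X0.00 Y0.00
G1 X15.00 Y0.00
G1 X15.00 Y24.00
G1 X0.00 Y24.00
G1 X0.00 Y0.00
; layer 2
G0 Z3.25
G0 X0.00 Y0.00
G1 X15.00 Y0.00
G1 X15.00 Y24.00
G1 X0.00 Y24.00
G1 X0.00 Y0.00
; layer 3
G0 Z4.88
G0 X0.00 Y0.00
G1 X15.00 Y0.00
G1 X15.00 Y24.00
G1 X0.00 Y24.00
G1 X0.00 Y0.00
; layer 4
G0 Z6.50
G0 X0.00 Y0.00
G1 X15.00 Y0.00
G1 X15.00 Y24.00
G1 X0.00 Y24.00
G1 X0.00 Y0.00
; layer 5
G0 Z8.12
G0 X0.00 Y0.00
G1 X15.00 Y0.00
G1 X15.00 Y24.00
G1 X0.00 Y24.00
G1 X0.00 Y0.00
; layer 6
G0 Z9.75
G0 X0.00 Y0.00
G1 X15.00 Y0.00
G1 X15.00 Y24.00
G1 X0.00 Y24.00
G1 X0.00 Y0.00
; layer 7
G0 Z11.38
G0 X0.00 Y0.00
G1 X15.00 Y0.00
G1 X15.00 Y24.00
G1 X0.00 Y24.00
G1 X0.00 Y0.00
; layer 8
G0 Z13.00
G0 X0.00 Y0.00
G1 X15.00 Y0.00
G1 X15.00 Y24.00
G1 X0.00 Y24.00
G1 X0.00 Y0.00
M2 ; end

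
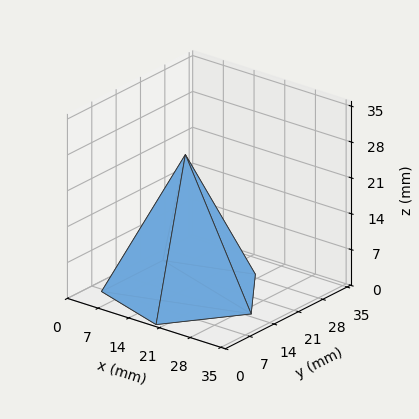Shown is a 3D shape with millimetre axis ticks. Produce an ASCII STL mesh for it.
Reading the render: the shape is a regular 5-sided pyramid, base circumscribed radius ≈ 15 mm, apex at z ≈ 27 mm (dimensions read to the nearest mm from the axis ticks). For the STL, each face is triangulated and given an outward normal.

solid part
  facet normal 0.0000 0.0000 -1.0000
    outer loop
      vertex 2.865 23.817 0.000
      vertex 19.635 29.266 0.000
      vertex 30.000 15.000 0.000
    endloop
  endfacet
  facet normal 0.0000 0.0000 -1.0000
    outer loop
      vertex 2.865 6.183 0.000
      vertex 2.865 23.817 0.000
      vertex 30.000 15.000 0.000
    endloop
  endfacet
  facet normal 0.0000 0.0000 -1.0000
    outer loop
      vertex 19.635 0.734 0.000
      vertex 2.865 6.183 0.000
      vertex 30.000 15.000 0.000
    endloop
  endfacet
  facet normal 0.7379 0.5361 0.4099
    outer loop
      vertex 30.000 15.000 0.000
      vertex 19.635 29.266 0.000
      vertex 15.000 15.000 27.000
    endloop
  endfacet
  facet normal -0.2819 0.8675 0.4100
    outer loop
      vertex 19.635 29.266 0.000
      vertex 2.865 23.817 0.000
      vertex 15.000 15.000 27.000
    endloop
  endfacet
  facet normal -0.9121 0.0000 0.4099
    outer loop
      vertex 2.865 23.817 0.000
      vertex 2.865 6.183 0.000
      vertex 15.000 15.000 27.000
    endloop
  endfacet
  facet normal -0.2819 -0.8675 0.4100
    outer loop
      vertex 2.865 6.183 0.000
      vertex 19.635 0.734 0.000
      vertex 15.000 15.000 27.000
    endloop
  endfacet
  facet normal 0.7379 -0.5361 0.4099
    outer loop
      vertex 19.635 0.734 0.000
      vertex 30.000 15.000 0.000
      vertex 15.000 15.000 27.000
    endloop
  endfacet
endsolid part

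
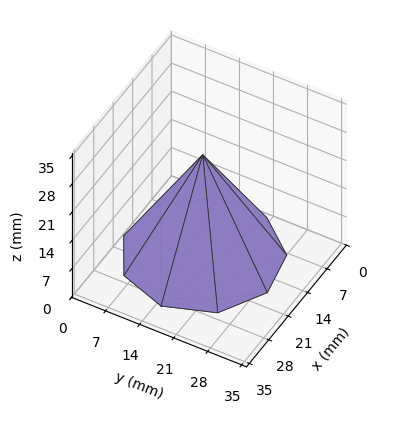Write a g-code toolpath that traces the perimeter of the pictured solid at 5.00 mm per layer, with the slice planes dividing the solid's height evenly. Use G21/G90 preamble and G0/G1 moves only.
Reading the render: the shape is a regular 9-sided pyramid, base circumscribed radius ≈ 15 mm, apex at z ≈ 25 mm (dimensions read to the nearest mm from the axis ticks). For the g-code, the solid's height is divided into equal slices at the stated Δz and each level perimeter traced with G1 moves after a G0 lift.

; perimeter-only toolpath
G21 ; units = mm
G90 ; absolute positioning
G28 ; home
; layer 1
G0 Z5.00
G0 X27.00 Y15.00
G1 X24.19 Y22.71
G1 X17.08 Y26.82
G1 X9.00 Y25.39
G1 X3.72 Y19.10
G1 X3.72 Y10.90
G1 X9.00 Y4.61
G1 X17.08 Y3.18
G1 X24.19 Y7.29
G1 X27.00 Y15.00
; layer 2
G0 Z10.00
G0 X24.00 Y15.00
G1 X21.89 Y20.78
G1 X16.56 Y23.86
G1 X10.50 Y22.79
G1 X6.54 Y18.08
G1 X6.54 Y11.92
G1 X10.50 Y7.21
G1 X16.56 Y6.14
G1 X21.89 Y9.22
G1 X24.00 Y15.00
; layer 3
G0 Z15.00
G0 X21.00 Y15.00
G1 X19.60 Y18.86
G1 X16.04 Y20.91
G1 X12.00 Y20.20
G1 X9.36 Y17.05
G1 X9.36 Y12.95
G1 X12.00 Y9.80
G1 X16.04 Y9.09
G1 X19.60 Y11.14
G1 X21.00 Y15.00
; layer 4
G0 Z20.00
G0 X18.00 Y15.00
G1 X17.30 Y16.93
G1 X15.52 Y17.95
G1 X13.50 Y17.60
G1 X12.18 Y16.03
G1 X12.18 Y13.97
G1 X13.50 Y12.40
G1 X15.52 Y12.05
G1 X17.30 Y13.07
G1 X18.00 Y15.00
M2 ; end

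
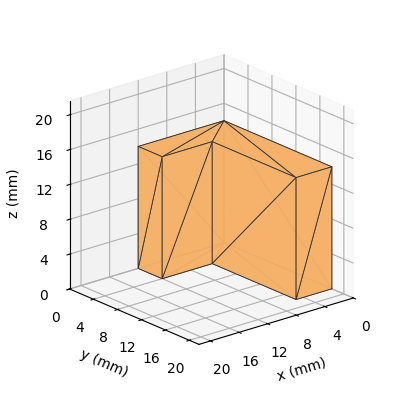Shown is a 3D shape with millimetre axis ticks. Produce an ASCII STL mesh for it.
Reading the render: the shape is an L-shaped prism: outer 12 × 18 mm, arm thicknesses ≈ 4 mm (horizontal) and 5 mm (vertical), extruded 14 mm in z (dimensions read to the nearest mm from the axis ticks). For the STL, each face is triangulated and given an outward normal.

solid part
  facet normal 0.0000 0.0000 -1.0000
    outer loop
      vertex 12.0 4.0 0.0
      vertex 12.0 0.0 0.0
      vertex 0.0 0.0 0.0
    endloop
  endfacet
  facet normal 0.0000 0.0000 -1.0000
    outer loop
      vertex 5.0 4.0 0.0
      vertex 12.0 4.0 0.0
      vertex 0.0 0.0 0.0
    endloop
  endfacet
  facet normal 0.0000 0.0000 -1.0000
    outer loop
      vertex 5.0 18.0 0.0
      vertex 5.0 4.0 0.0
      vertex 0.0 0.0 0.0
    endloop
  endfacet
  facet normal 0.0000 0.0000 -1.0000
    outer loop
      vertex 0.0 18.0 0.0
      vertex 5.0 18.0 0.0
      vertex 0.0 0.0 0.0
    endloop
  endfacet
  facet normal 0.0000 0.0000 1.0000
    outer loop
      vertex 0.0 0.0 14.0
      vertex 12.0 0.0 14.0
      vertex 12.0 4.0 14.0
    endloop
  endfacet
  facet normal 0.0000 0.0000 1.0000
    outer loop
      vertex 0.0 0.0 14.0
      vertex 12.0 4.0 14.0
      vertex 5.0 4.0 14.0
    endloop
  endfacet
  facet normal 0.0000 0.0000 1.0000
    outer loop
      vertex 0.0 0.0 14.0
      vertex 5.0 4.0 14.0
      vertex 5.0 18.0 14.0
    endloop
  endfacet
  facet normal 0.0000 0.0000 1.0000
    outer loop
      vertex 0.0 0.0 14.0
      vertex 5.0 18.0 14.0
      vertex 0.0 18.0 14.0
    endloop
  endfacet
  facet normal 0.0000 -1.0000 0.0000
    outer loop
      vertex 0.0 0.0 0.0
      vertex 12.0 0.0 0.0
      vertex 12.0 0.0 14.0
    endloop
  endfacet
  facet normal 0.0000 -1.0000 0.0000
    outer loop
      vertex 0.0 0.0 0.0
      vertex 12.0 0.0 14.0
      vertex 0.0 0.0 14.0
    endloop
  endfacet
  facet normal 1.0000 0.0000 0.0000
    outer loop
      vertex 12.0 0.0 0.0
      vertex 12.0 4.0 0.0
      vertex 12.0 4.0 14.0
    endloop
  endfacet
  facet normal 1.0000 0.0000 0.0000
    outer loop
      vertex 12.0 0.0 0.0
      vertex 12.0 4.0 14.0
      vertex 12.0 0.0 14.0
    endloop
  endfacet
  facet normal 0.0000 1.0000 0.0000
    outer loop
      vertex 12.0 4.0 0.0
      vertex 5.0 4.0 0.0
      vertex 5.0 4.0 14.0
    endloop
  endfacet
  facet normal 0.0000 1.0000 0.0000
    outer loop
      vertex 12.0 4.0 0.0
      vertex 5.0 4.0 14.0
      vertex 12.0 4.0 14.0
    endloop
  endfacet
  facet normal 1.0000 0.0000 0.0000
    outer loop
      vertex 5.0 4.0 0.0
      vertex 5.0 18.0 0.0
      vertex 5.0 18.0 14.0
    endloop
  endfacet
  facet normal 1.0000 0.0000 0.0000
    outer loop
      vertex 5.0 4.0 0.0
      vertex 5.0 18.0 14.0
      vertex 5.0 4.0 14.0
    endloop
  endfacet
  facet normal 0.0000 1.0000 0.0000
    outer loop
      vertex 5.0 18.0 0.0
      vertex 0.0 18.0 0.0
      vertex 0.0 18.0 14.0
    endloop
  endfacet
  facet normal 0.0000 1.0000 0.0000
    outer loop
      vertex 5.0 18.0 0.0
      vertex 0.0 18.0 14.0
      vertex 5.0 18.0 14.0
    endloop
  endfacet
  facet normal -1.0000 0.0000 0.0000
    outer loop
      vertex 0.0 18.0 0.0
      vertex 0.0 0.0 0.0
      vertex 0.0 0.0 14.0
    endloop
  endfacet
  facet normal -1.0000 0.0000 0.0000
    outer loop
      vertex 0.0 18.0 0.0
      vertex 0.0 0.0 14.0
      vertex 0.0 18.0 14.0
    endloop
  endfacet
endsolid part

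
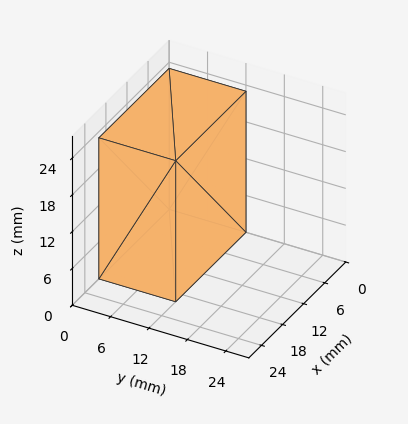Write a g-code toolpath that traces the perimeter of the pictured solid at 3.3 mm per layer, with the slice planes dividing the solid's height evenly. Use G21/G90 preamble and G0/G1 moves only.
Reading the render: the shape is a rectangular box, roughly 20 × 12 mm footprint and 23 mm tall (dimensions read to the nearest mm from the axis ticks). For the g-code, the solid's height is divided into equal slices at the stated Δz and each level perimeter traced with G1 moves after a G0 lift.

; perimeter-only toolpath
G21 ; units = mm
G90 ; absolute positioning
G28 ; home
; layer 1
G0 Z3.3
G0 X0.0 Y0.0
G1 X20.0 Y0.0
G1 X20.0 Y12.0
G1 X0.0 Y12.0
G1 X0.0 Y0.0
; layer 2
G0 Z6.6
G0 X0.0 Y0.0
G1 X20.0 Y0.0
G1 X20.0 Y12.0
G1 X0.0 Y12.0
G1 X0.0 Y0.0
; layer 3
G0 Z9.9
G0 X0.0 Y0.0
G1 X20.0 Y0.0
G1 X20.0 Y12.0
G1 X0.0 Y12.0
G1 X0.0 Y0.0
; layer 4
G0 Z13.1
G0 X0.0 Y0.0
G1 X20.0 Y0.0
G1 X20.0 Y12.0
G1 X0.0 Y12.0
G1 X0.0 Y0.0
; layer 5
G0 Z16.4
G0 X0.0 Y0.0
G1 X20.0 Y0.0
G1 X20.0 Y12.0
G1 X0.0 Y12.0
G1 X0.0 Y0.0
; layer 6
G0 Z19.7
G0 X0.0 Y0.0
G1 X20.0 Y0.0
G1 X20.0 Y12.0
G1 X0.0 Y12.0
G1 X0.0 Y0.0
; layer 7
G0 Z23.0
G0 X0.0 Y0.0
G1 X20.0 Y0.0
G1 X20.0 Y12.0
G1 X0.0 Y12.0
G1 X0.0 Y0.0
M2 ; end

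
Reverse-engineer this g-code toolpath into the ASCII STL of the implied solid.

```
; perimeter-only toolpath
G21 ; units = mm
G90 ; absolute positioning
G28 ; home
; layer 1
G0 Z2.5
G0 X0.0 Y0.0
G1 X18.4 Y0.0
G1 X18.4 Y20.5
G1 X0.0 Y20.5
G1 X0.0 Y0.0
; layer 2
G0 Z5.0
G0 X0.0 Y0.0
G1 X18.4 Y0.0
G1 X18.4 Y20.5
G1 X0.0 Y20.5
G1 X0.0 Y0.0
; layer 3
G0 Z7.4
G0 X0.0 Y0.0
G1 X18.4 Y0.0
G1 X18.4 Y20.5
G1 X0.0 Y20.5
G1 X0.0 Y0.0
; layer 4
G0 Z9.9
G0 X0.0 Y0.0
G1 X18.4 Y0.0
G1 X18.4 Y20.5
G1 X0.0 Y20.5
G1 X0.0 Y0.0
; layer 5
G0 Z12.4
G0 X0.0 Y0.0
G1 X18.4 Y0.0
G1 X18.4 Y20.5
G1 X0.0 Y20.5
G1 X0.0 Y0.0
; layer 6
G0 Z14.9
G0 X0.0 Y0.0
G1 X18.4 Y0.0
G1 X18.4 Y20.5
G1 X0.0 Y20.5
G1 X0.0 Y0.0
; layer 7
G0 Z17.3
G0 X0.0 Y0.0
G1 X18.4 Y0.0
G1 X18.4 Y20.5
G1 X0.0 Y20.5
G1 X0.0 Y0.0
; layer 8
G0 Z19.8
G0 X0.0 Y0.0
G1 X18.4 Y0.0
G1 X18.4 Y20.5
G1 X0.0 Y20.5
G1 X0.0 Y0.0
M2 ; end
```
solid part
  facet normal 0.0000 0.0000 -1.0000
    outer loop
      vertex 18.4 20.5 0.0
      vertex 18.4 0.0 0.0
      vertex 0.0 0.0 0.0
    endloop
  endfacet
  facet normal 0.0000 0.0000 -1.0000
    outer loop
      vertex 0.0 20.5 0.0
      vertex 18.4 20.5 0.0
      vertex 0.0 0.0 0.0
    endloop
  endfacet
  facet normal 0.0000 0.0000 1.0000
    outer loop
      vertex 0.0 0.0 19.8
      vertex 18.4 0.0 19.8
      vertex 18.4 20.5 19.8
    endloop
  endfacet
  facet normal 0.0000 0.0000 1.0000
    outer loop
      vertex 0.0 0.0 19.8
      vertex 18.4 20.5 19.8
      vertex 0.0 20.5 19.8
    endloop
  endfacet
  facet normal 0.0000 -1.0000 0.0000
    outer loop
      vertex 0.0 0.0 0.0
      vertex 18.4 0.0 0.0
      vertex 18.4 0.0 19.8
    endloop
  endfacet
  facet normal 0.0000 -1.0000 0.0000
    outer loop
      vertex 0.0 0.0 0.0
      vertex 18.4 0.0 19.8
      vertex 0.0 0.0 19.8
    endloop
  endfacet
  facet normal 0.0000 1.0000 0.0000
    outer loop
      vertex 18.4 20.5 19.8
      vertex 18.4 20.5 0.0
      vertex 0.0 20.5 0.0
    endloop
  endfacet
  facet normal 0.0000 1.0000 0.0000
    outer loop
      vertex 0.0 20.5 19.8
      vertex 18.4 20.5 19.8
      vertex 0.0 20.5 0.0
    endloop
  endfacet
  facet normal -1.0000 0.0000 0.0000
    outer loop
      vertex 0.0 20.5 19.8
      vertex 0.0 20.5 0.0
      vertex 0.0 0.0 0.0
    endloop
  endfacet
  facet normal -1.0000 0.0000 0.0000
    outer loop
      vertex 0.0 0.0 19.8
      vertex 0.0 20.5 19.8
      vertex 0.0 0.0 0.0
    endloop
  endfacet
  facet normal 1.0000 0.0000 0.0000
    outer loop
      vertex 18.4 0.0 0.0
      vertex 18.4 20.5 0.0
      vertex 18.4 20.5 19.8
    endloop
  endfacet
  facet normal 1.0000 0.0000 0.0000
    outer loop
      vertex 18.4 0.0 0.0
      vertex 18.4 20.5 19.8
      vertex 18.4 0.0 19.8
    endloop
  endfacet
endsolid part

The G0 Z moves step by Δz≈2.5 mm. Every layer's G1 loop is the same polygon, so the solid is a straight extrusion of it from z=0 to z≈19.8. Closing with flat bottom and top caps and triangulating gives 12 facets — a rectangular box, roughly 18.4 × 20.5 mm footprint and 19.8 mm tall.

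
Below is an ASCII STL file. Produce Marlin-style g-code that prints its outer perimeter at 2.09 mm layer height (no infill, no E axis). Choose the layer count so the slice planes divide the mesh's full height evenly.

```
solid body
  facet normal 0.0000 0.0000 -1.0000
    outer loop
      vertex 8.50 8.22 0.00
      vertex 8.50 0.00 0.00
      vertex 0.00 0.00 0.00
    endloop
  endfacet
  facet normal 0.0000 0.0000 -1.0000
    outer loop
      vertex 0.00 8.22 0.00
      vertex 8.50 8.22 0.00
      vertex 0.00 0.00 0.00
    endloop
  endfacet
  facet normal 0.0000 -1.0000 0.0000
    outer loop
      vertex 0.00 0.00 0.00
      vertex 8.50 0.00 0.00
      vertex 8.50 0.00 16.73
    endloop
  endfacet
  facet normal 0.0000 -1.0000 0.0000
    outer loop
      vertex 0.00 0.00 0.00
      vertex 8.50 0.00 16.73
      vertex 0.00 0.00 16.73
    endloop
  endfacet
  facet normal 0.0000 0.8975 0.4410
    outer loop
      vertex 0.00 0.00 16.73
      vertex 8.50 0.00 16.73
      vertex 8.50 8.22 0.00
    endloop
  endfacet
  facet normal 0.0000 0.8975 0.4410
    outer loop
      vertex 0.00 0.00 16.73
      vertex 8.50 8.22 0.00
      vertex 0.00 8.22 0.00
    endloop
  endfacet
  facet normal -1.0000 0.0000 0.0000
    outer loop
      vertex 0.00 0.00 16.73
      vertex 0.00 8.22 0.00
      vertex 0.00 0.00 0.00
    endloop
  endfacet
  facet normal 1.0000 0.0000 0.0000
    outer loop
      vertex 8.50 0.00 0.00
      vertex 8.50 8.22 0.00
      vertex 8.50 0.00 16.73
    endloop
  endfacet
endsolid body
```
; perimeter-only toolpath
G21 ; units = mm
G90 ; absolute positioning
G28 ; home
; layer 1
G0 Z2.09
G0 X0.00 Y0.00
G1 X8.50 Y0.00
G1 X8.50 Y7.19
G1 X0.00 Y7.19
G1 X0.00 Y0.00
; layer 2
G0 Z4.18
G0 X0.00 Y0.00
G1 X8.50 Y0.00
G1 X8.50 Y6.17
G1 X0.00 Y6.17
G1 X0.00 Y0.00
; layer 3
G0 Z6.27
G0 X0.00 Y0.00
G1 X8.50 Y0.00
G1 X8.50 Y5.14
G1 X0.00 Y5.14
G1 X0.00 Y0.00
; layer 4
G0 Z8.37
G0 X0.00 Y0.00
G1 X8.50 Y0.00
G1 X8.50 Y4.11
G1 X0.00 Y4.11
G1 X0.00 Y0.00
; layer 5
G0 Z10.46
G0 X0.00 Y0.00
G1 X8.50 Y0.00
G1 X8.50 Y3.08
G1 X0.00 Y3.08
G1 X0.00 Y0.00
; layer 6
G0 Z12.55
G0 X0.00 Y0.00
G1 X8.50 Y0.00
G1 X8.50 Y2.06
G1 X0.00 Y2.06
G1 X0.00 Y0.00
; layer 7
G0 Z14.64
G0 X0.00 Y0.00
G1 X8.50 Y0.00
G1 X8.50 Y1.03
G1 X0.00 Y1.03
G1 X0.00 Y0.00
M2 ; end

The solid is a wedge (ramp): 8.5 × 8.22 mm base, rising to 16.7 mm along the y=0 edge and sloping linearly to z=0 at y=8.22. Slicing at Δz = 2.09 mm — 8 equal slices spanning the solid's height, so layer i sits at z = i·h/8 — gives 7 non-empty perimeters. Each is a 4-segment closed polygon; G0 lifts to the layer z and rapids to the start vertex, then G1 traces the edges. The cross-section shrinks linearly with z (the slice at the apex is degenerate and omitted).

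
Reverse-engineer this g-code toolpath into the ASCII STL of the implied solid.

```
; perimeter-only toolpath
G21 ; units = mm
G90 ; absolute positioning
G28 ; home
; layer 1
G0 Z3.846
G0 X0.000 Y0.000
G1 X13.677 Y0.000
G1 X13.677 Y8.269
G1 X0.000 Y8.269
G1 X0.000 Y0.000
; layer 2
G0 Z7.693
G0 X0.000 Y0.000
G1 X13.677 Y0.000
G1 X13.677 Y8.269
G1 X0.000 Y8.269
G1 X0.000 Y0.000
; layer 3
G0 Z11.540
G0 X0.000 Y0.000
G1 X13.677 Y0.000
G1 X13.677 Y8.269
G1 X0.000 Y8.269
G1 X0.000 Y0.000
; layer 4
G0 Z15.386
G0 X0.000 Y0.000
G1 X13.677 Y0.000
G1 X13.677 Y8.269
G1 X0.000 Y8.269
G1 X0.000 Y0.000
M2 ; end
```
solid part
  facet normal 0.0000 0.0000 -1.0000
    outer loop
      vertex 13.677 8.269 0.000
      vertex 13.677 0.000 0.000
      vertex 0.000 0.000 0.000
    endloop
  endfacet
  facet normal 0.0000 0.0000 -1.0000
    outer loop
      vertex 0.000 8.269 0.000
      vertex 13.677 8.269 0.000
      vertex 0.000 0.000 0.000
    endloop
  endfacet
  facet normal 0.0000 0.0000 1.0000
    outer loop
      vertex 0.000 0.000 15.386
      vertex 13.677 0.000 15.386
      vertex 13.677 8.269 15.386
    endloop
  endfacet
  facet normal 0.0000 0.0000 1.0000
    outer loop
      vertex 0.000 0.000 15.386
      vertex 13.677 8.269 15.386
      vertex 0.000 8.269 15.386
    endloop
  endfacet
  facet normal 0.0000 -1.0000 0.0000
    outer loop
      vertex 0.000 0.000 0.000
      vertex 13.677 0.000 0.000
      vertex 13.677 0.000 15.386
    endloop
  endfacet
  facet normal 0.0000 -1.0000 0.0000
    outer loop
      vertex 0.000 0.000 0.000
      vertex 13.677 0.000 15.386
      vertex 0.000 0.000 15.386
    endloop
  endfacet
  facet normal 0.0000 1.0000 0.0000
    outer loop
      vertex 13.677 8.269 15.386
      vertex 13.677 8.269 0.000
      vertex 0.000 8.269 0.000
    endloop
  endfacet
  facet normal 0.0000 1.0000 0.0000
    outer loop
      vertex 0.000 8.269 15.386
      vertex 13.677 8.269 15.386
      vertex 0.000 8.269 0.000
    endloop
  endfacet
  facet normal -1.0000 0.0000 0.0000
    outer loop
      vertex 0.000 8.269 15.386
      vertex 0.000 8.269 0.000
      vertex 0.000 0.000 0.000
    endloop
  endfacet
  facet normal -1.0000 0.0000 0.0000
    outer loop
      vertex 0.000 0.000 15.386
      vertex 0.000 8.269 15.386
      vertex 0.000 0.000 0.000
    endloop
  endfacet
  facet normal 1.0000 0.0000 0.0000
    outer loop
      vertex 13.677 0.000 0.000
      vertex 13.677 8.269 0.000
      vertex 13.677 8.269 15.386
    endloop
  endfacet
  facet normal 1.0000 0.0000 0.0000
    outer loop
      vertex 13.677 0.000 0.000
      vertex 13.677 8.269 15.386
      vertex 13.677 0.000 15.386
    endloop
  endfacet
endsolid part

The G0 Z moves step by Δz≈3.846 mm. Every layer's G1 loop is the same polygon, so the solid is a straight extrusion of it from z=0 to z≈15.4. Closing with flat bottom and top caps and triangulating gives 12 facets — a rectangular box, roughly 13.7 × 8.27 mm footprint and 15.4 mm tall.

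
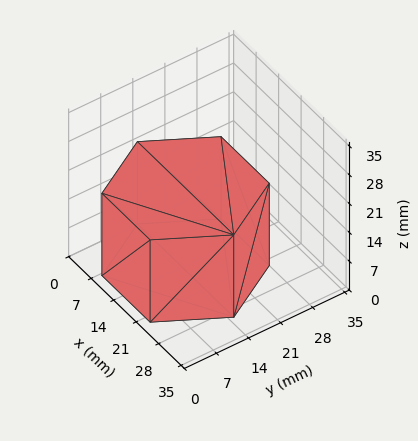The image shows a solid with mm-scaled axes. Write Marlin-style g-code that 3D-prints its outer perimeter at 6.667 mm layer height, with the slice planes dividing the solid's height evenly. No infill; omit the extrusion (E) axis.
Reading the render: the shape is a regular 6-sided prism (a cylinder approximated with 6 flat sides), circumscribed radius ≈ 15 mm, height ≈ 20 mm (dimensions read to the nearest mm from the axis ticks). For the g-code, the solid's height is divided into equal slices at the stated Δz and each level perimeter traced with G1 moves after a G0 lift.

; perimeter-only toolpath
G21 ; units = mm
G90 ; absolute positioning
G28 ; home
; layer 1
G0 Z6.667
G0 X30.000 Y15.000
G1 X22.500 Y27.990
G1 X7.500 Y27.990
G1 X0.000 Y15.000
G1 X7.500 Y2.010
G1 X22.500 Y2.010
G1 X30.000 Y15.000
; layer 2
G0 Z13.333
G0 X30.000 Y15.000
G1 X22.500 Y27.990
G1 X7.500 Y27.990
G1 X0.000 Y15.000
G1 X7.500 Y2.010
G1 X22.500 Y2.010
G1 X30.000 Y15.000
; layer 3
G0 Z20.000
G0 X30.000 Y15.000
G1 X22.500 Y27.990
G1 X7.500 Y27.990
G1 X0.000 Y15.000
G1 X7.500 Y2.010
G1 X22.500 Y2.010
G1 X30.000 Y15.000
M2 ; end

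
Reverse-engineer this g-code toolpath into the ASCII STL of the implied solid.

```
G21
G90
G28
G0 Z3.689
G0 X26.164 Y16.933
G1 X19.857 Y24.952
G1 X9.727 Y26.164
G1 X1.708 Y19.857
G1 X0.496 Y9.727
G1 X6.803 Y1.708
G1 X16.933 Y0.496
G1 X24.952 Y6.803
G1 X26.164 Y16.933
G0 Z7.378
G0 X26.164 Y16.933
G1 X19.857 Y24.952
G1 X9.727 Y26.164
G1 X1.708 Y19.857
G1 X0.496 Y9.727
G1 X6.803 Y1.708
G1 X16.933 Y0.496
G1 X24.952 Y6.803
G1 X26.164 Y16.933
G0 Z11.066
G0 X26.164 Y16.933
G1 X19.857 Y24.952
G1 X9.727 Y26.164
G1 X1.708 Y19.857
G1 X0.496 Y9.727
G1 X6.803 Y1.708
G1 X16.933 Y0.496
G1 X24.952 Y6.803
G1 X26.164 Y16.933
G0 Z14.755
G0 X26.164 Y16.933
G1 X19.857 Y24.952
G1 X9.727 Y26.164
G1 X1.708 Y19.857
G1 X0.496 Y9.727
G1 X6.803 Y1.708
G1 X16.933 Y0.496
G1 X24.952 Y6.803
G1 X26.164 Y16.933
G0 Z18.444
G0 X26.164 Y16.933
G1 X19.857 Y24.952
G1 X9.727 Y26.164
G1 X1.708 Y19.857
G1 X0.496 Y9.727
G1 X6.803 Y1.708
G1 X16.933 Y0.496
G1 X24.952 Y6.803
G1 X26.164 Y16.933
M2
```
solid part
  facet normal 0.0000 0.0000 -1.0000
    outer loop
      vertex 9.727 26.164 0.000
      vertex 19.857 24.952 0.000
      vertex 26.164 16.933 0.000
    endloop
  endfacet
  facet normal 0.0000 0.0000 -1.0000
    outer loop
      vertex 1.708 19.857 0.000
      vertex 9.727 26.164 0.000
      vertex 26.164 16.933 0.000
    endloop
  endfacet
  facet normal 0.0000 0.0000 -1.0000
    outer loop
      vertex 0.496 9.727 0.000
      vertex 1.708 19.857 0.000
      vertex 26.164 16.933 0.000
    endloop
  endfacet
  facet normal 0.0000 0.0000 -1.0000
    outer loop
      vertex 6.803 1.708 0.000
      vertex 0.496 9.727 0.000
      vertex 26.164 16.933 0.000
    endloop
  endfacet
  facet normal 0.0000 0.0000 -1.0000
    outer loop
      vertex 16.933 0.496 0.000
      vertex 6.803 1.708 0.000
      vertex 26.164 16.933 0.000
    endloop
  endfacet
  facet normal 0.0000 0.0000 -1.0000
    outer loop
      vertex 24.952 6.803 0.000
      vertex 16.933 0.496 0.000
      vertex 26.164 16.933 0.000
    endloop
  endfacet
  facet normal 0.0000 0.0000 1.0000
    outer loop
      vertex 26.164 16.933 18.444
      vertex 19.857 24.952 18.444
      vertex 9.727 26.164 18.444
    endloop
  endfacet
  facet normal 0.0000 0.0000 1.0000
    outer loop
      vertex 26.164 16.933 18.444
      vertex 9.727 26.164 18.444
      vertex 1.708 19.857 18.444
    endloop
  endfacet
  facet normal 0.0000 0.0000 1.0000
    outer loop
      vertex 26.164 16.933 18.444
      vertex 1.708 19.857 18.444
      vertex 0.496 9.727 18.444
    endloop
  endfacet
  facet normal 0.0000 0.0000 1.0000
    outer loop
      vertex 26.164 16.933 18.444
      vertex 0.496 9.727 18.444
      vertex 6.803 1.708 18.444
    endloop
  endfacet
  facet normal 0.0000 0.0000 1.0000
    outer loop
      vertex 26.164 16.933 18.444
      vertex 6.803 1.708 18.444
      vertex 16.933 0.496 18.444
    endloop
  endfacet
  facet normal 0.0000 0.0000 1.0000
    outer loop
      vertex 26.164 16.933 18.444
      vertex 16.933 0.496 18.444
      vertex 24.952 6.803 18.444
    endloop
  endfacet
  facet normal 0.7860 0.6182 0.0000
    outer loop
      vertex 26.164 16.933 0.000
      vertex 19.857 24.952 0.000
      vertex 19.857 24.952 18.444
    endloop
  endfacet
  facet normal 0.7860 0.6182 0.0000
    outer loop
      vertex 26.164 16.933 0.000
      vertex 19.857 24.952 18.444
      vertex 26.164 16.933 18.444
    endloop
  endfacet
  facet normal 0.1188 0.9929 0.0000
    outer loop
      vertex 19.857 24.952 0.000
      vertex 9.727 26.164 0.000
      vertex 9.727 26.164 18.444
    endloop
  endfacet
  facet normal 0.1188 0.9929 0.0000
    outer loop
      vertex 19.857 24.952 0.000
      vertex 9.727 26.164 18.444
      vertex 19.857 24.952 18.444
    endloop
  endfacet
  facet normal -0.6182 0.7860 0.0000
    outer loop
      vertex 9.727 26.164 0.000
      vertex 1.708 19.857 0.000
      vertex 1.708 19.857 18.444
    endloop
  endfacet
  facet normal -0.6182 0.7860 0.0000
    outer loop
      vertex 9.727 26.164 0.000
      vertex 1.708 19.857 18.444
      vertex 9.727 26.164 18.444
    endloop
  endfacet
  facet normal -0.9929 0.1188 0.0000
    outer loop
      vertex 1.708 19.857 0.000
      vertex 0.496 9.727 0.000
      vertex 0.496 9.727 18.444
    endloop
  endfacet
  facet normal -0.9929 0.1188 0.0000
    outer loop
      vertex 1.708 19.857 0.000
      vertex 0.496 9.727 18.444
      vertex 1.708 19.857 18.444
    endloop
  endfacet
  facet normal -0.7860 -0.6182 0.0000
    outer loop
      vertex 0.496 9.727 0.000
      vertex 6.803 1.708 0.000
      vertex 6.803 1.708 18.444
    endloop
  endfacet
  facet normal -0.7860 -0.6182 0.0000
    outer loop
      vertex 0.496 9.727 0.000
      vertex 6.803 1.708 18.444
      vertex 0.496 9.727 18.444
    endloop
  endfacet
  facet normal -0.1188 -0.9929 0.0000
    outer loop
      vertex 6.803 1.708 0.000
      vertex 16.933 0.496 0.000
      vertex 16.933 0.496 18.444
    endloop
  endfacet
  facet normal -0.1188 -0.9929 0.0000
    outer loop
      vertex 6.803 1.708 0.000
      vertex 16.933 0.496 18.444
      vertex 6.803 1.708 18.444
    endloop
  endfacet
  facet normal 0.6182 -0.7860 0.0000
    outer loop
      vertex 16.933 0.496 0.000
      vertex 24.952 6.803 0.000
      vertex 24.952 6.803 18.444
    endloop
  endfacet
  facet normal 0.6182 -0.7860 0.0000
    outer loop
      vertex 16.933 0.496 0.000
      vertex 24.952 6.803 18.444
      vertex 16.933 0.496 18.444
    endloop
  endfacet
  facet normal 0.9929 -0.1188 0.0000
    outer loop
      vertex 24.952 6.803 0.000
      vertex 26.164 16.933 0.000
      vertex 26.164 16.933 18.444
    endloop
  endfacet
  facet normal 0.9929 -0.1188 0.0000
    outer loop
      vertex 24.952 6.803 0.000
      vertex 26.164 16.933 18.444
      vertex 24.952 6.803 18.444
    endloop
  endfacet
endsolid part

The G0 Z moves step by Δz≈3.689 mm. Every layer's G1 loop is the same polygon, so the solid is a straight extrusion of it from z=0 to z≈18.4. Closing with flat bottom and top caps and triangulating gives 28 facets — a regular 8-sided prism (a cylinder approximated with 8 flat sides), circumscribed radius ≈ 13.3 mm, height ≈ 18.4 mm.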